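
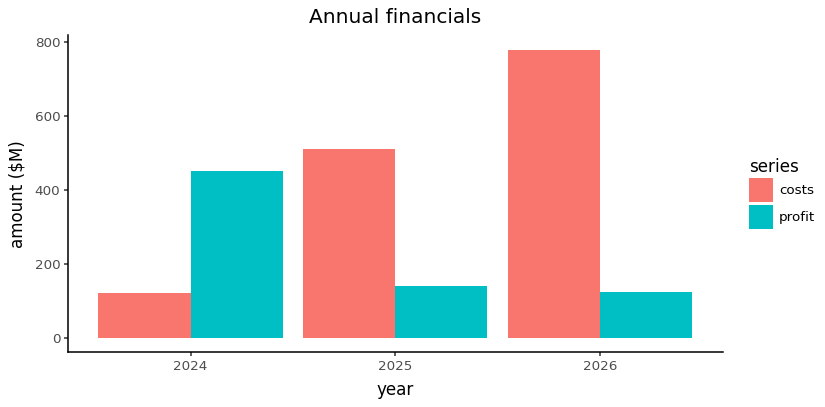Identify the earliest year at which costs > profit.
2024: costs ≈ 100 vs profit ≈ 500 (not yet); 2025: costs ≈ 500 vs profit ≈ 100 (first crossover).

2025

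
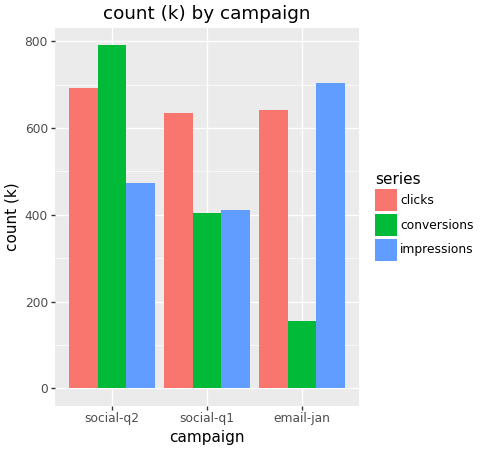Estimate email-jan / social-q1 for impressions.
≈ 1.75×

email-jan ≈ 700, social-q1 ≈ 400; 700/400 ≈ 1.75.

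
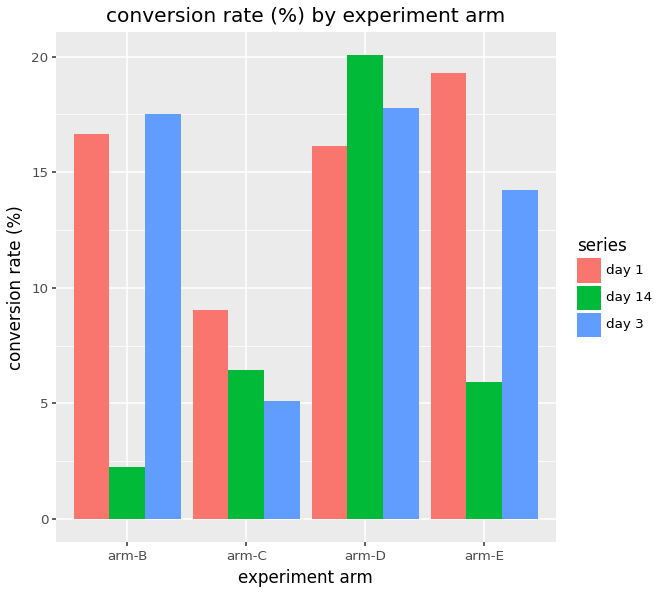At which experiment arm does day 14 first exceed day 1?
arm-D

arm-C: day 14 ≈ 6 vs day 1 ≈ 10 (not yet); arm-D: day 14 ≈ 20 vs day 1 ≈ 16 (first crossover).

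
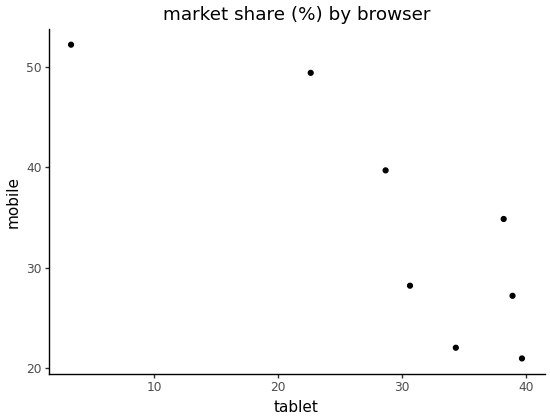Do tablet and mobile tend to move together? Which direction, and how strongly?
Points are negatively correlated; strong (|r| ≈ 0.8).

negative, strong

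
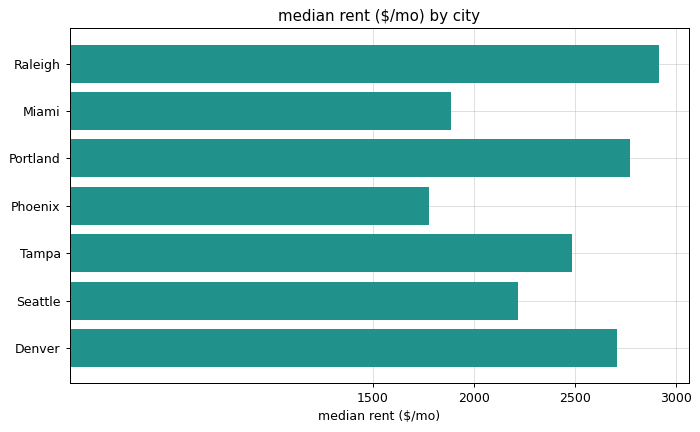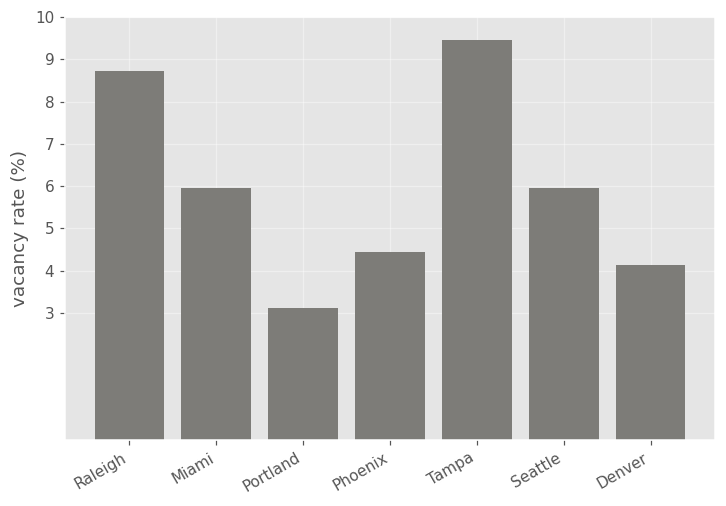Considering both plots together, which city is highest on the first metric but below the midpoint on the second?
Chart 2 median vacancy rate (%) ≈ 6; below-median cities: Portland, Phoenix, Denver. Among those, Portland has the highest median rent ($/mo) (≈ 3000).

Portland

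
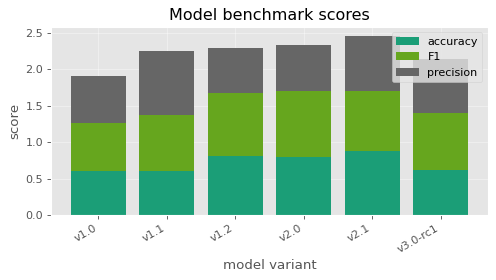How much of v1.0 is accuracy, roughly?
accuracy top ≈ 0.5, bottom ≈ 0.0; segment ≈ 0.5.

≈ 0.5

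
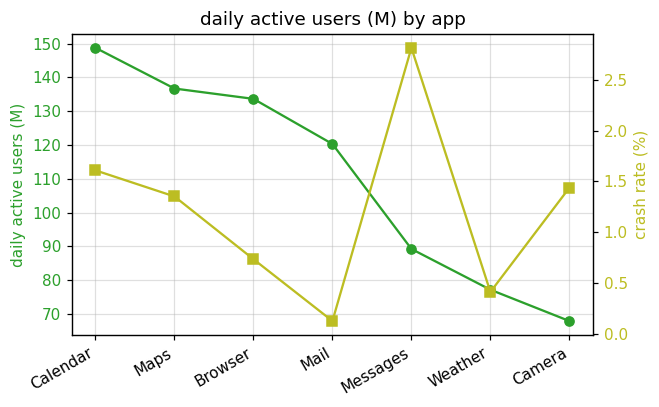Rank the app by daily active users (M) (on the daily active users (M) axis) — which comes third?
Top 4 (on the daily active users (M) axis): Calendar ≈ 150, Maps ≈ 140, Browser ≈ 130, Mail ≈ 120.

Browser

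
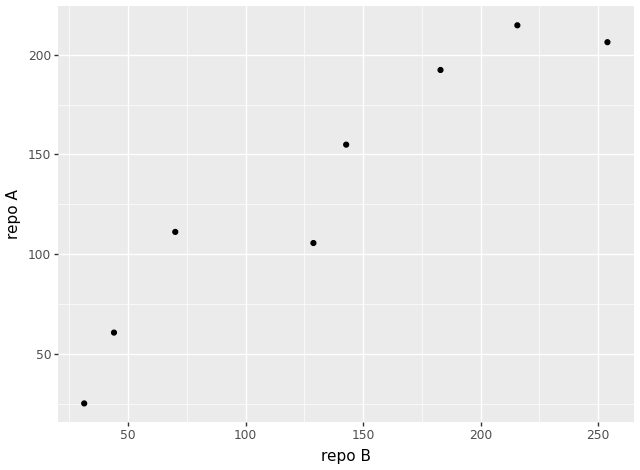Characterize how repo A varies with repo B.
Points are positively correlated; strong (|r| ≈ 0.9).

positive, strong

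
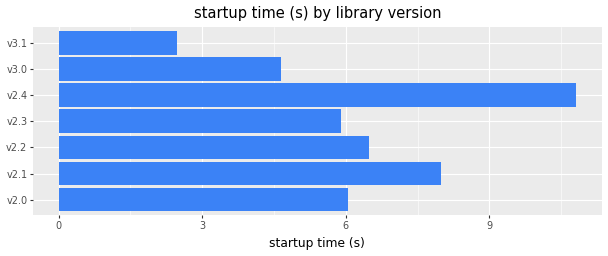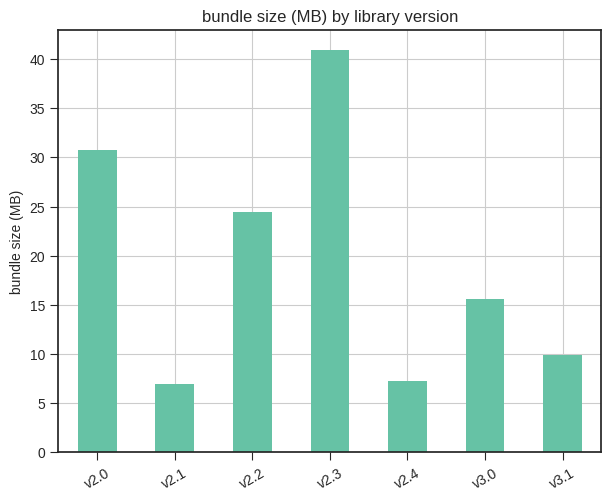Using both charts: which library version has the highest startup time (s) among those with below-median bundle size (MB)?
Chart 2 median bundle size (MB) ≈ 15; below-median library versions: v2.1, v2.4, v3.1. Among those, v2.4 has the highest startup time (s) (≈ 11).

v2.4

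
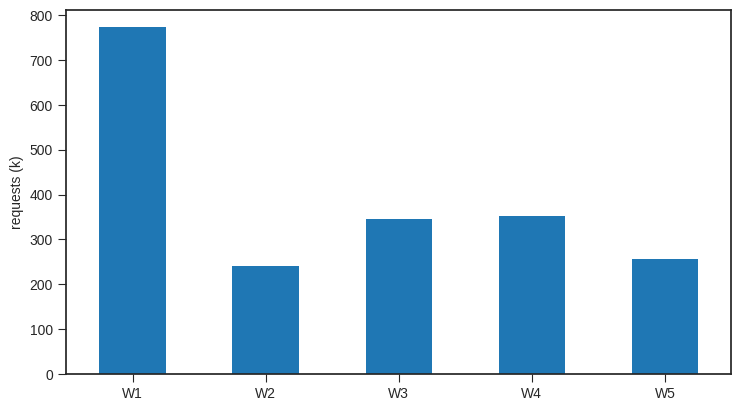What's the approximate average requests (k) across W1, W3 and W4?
(800 + 300 + 400) / 3 ≈ 500.

≈ 500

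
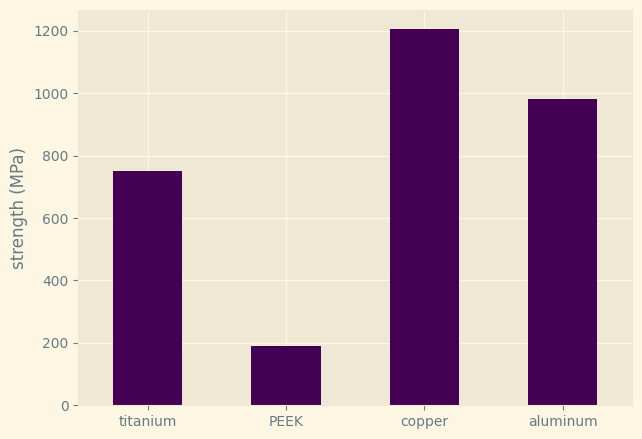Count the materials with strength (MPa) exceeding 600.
3

Above 600: titanium, copper, aluminum.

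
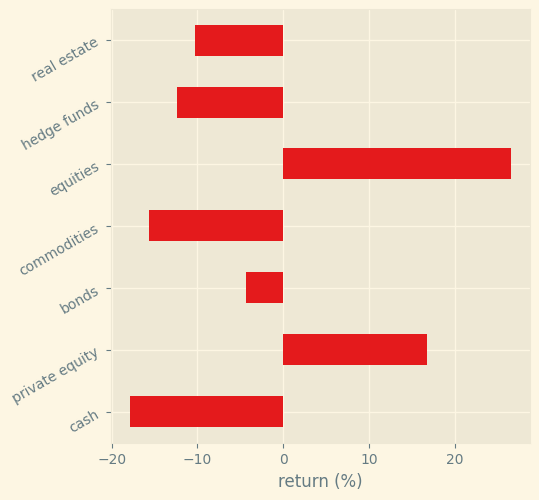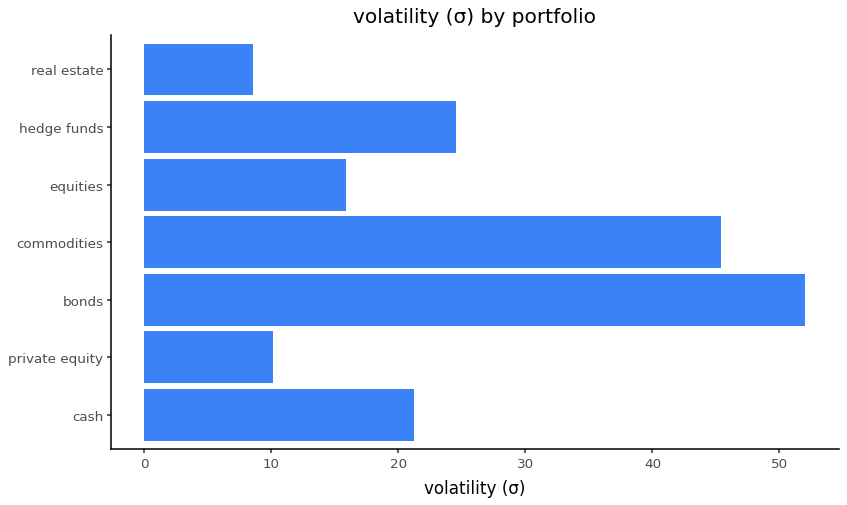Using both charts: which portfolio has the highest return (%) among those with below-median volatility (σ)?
equities

Chart 2 median volatility (σ) ≈ 20; below-median portfolios: private equity, equities, real estate. Among those, equities has the highest return (%) (≈ 25).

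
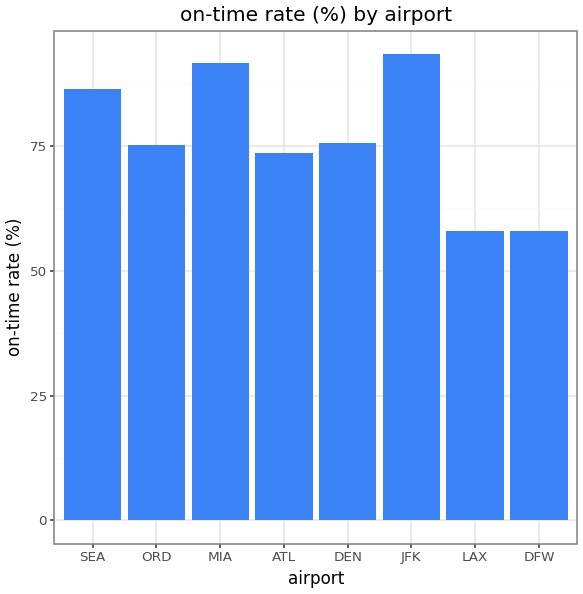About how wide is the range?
≈ 30

Max JFK ≈ 90, min DFW ≈ 60; range ≈ 30.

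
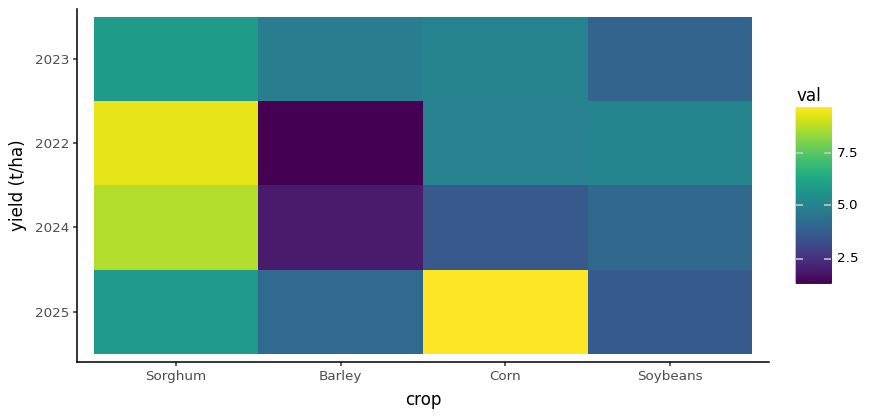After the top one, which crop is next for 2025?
Top 3 for 2025: Corn ≈ 10, Sorghum ≈ 6, Barley ≈ 4.

Sorghum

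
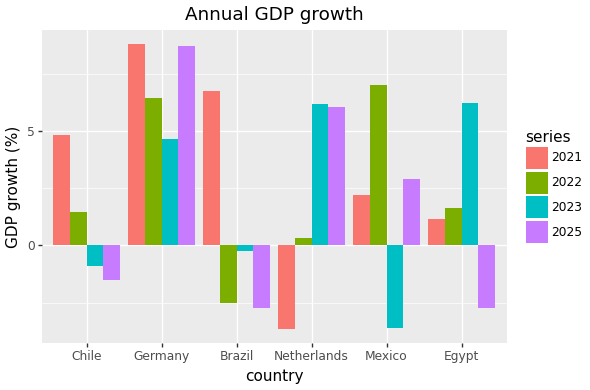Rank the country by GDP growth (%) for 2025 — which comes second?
Top 3 for 2025: Germany ≈ 8, Netherlands ≈ 6, Mexico ≈ 2.

Netherlands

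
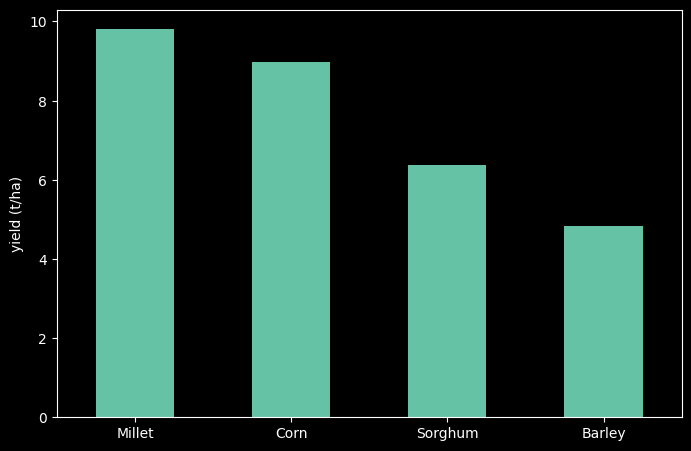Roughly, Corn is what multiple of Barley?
≈ 1.8×

Corn ≈ 9, Barley ≈ 5; 9/5 ≈ 1.8.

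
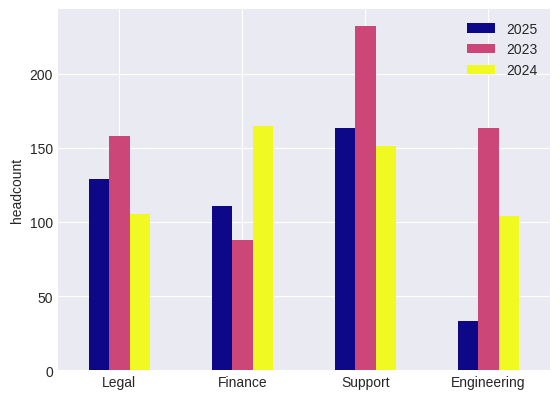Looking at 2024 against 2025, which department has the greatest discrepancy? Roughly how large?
Engineering, ≈ 60

Engineering: 2024 ≈ 100, 2025 ≈ 40 → gap ≈ 60. Next-largest (Finance) is only ≈ 40.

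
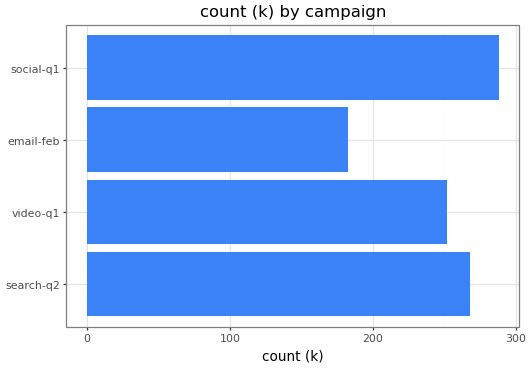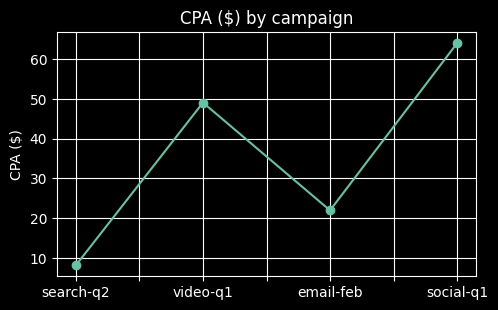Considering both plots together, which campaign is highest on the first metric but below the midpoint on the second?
Chart 2 median CPA ($) ≈ 40; below-median campaigns: search-q2, email-feb. Among those, search-q2 has the highest count (k) (≈ 250).

search-q2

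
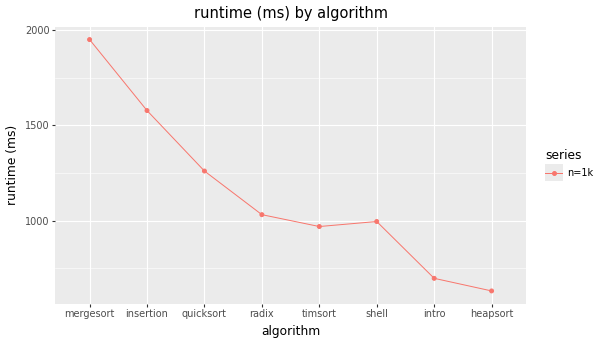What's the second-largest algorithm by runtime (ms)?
insertion

Top 3: mergesort ≈ 2000, insertion ≈ 1600, quicksort ≈ 1200.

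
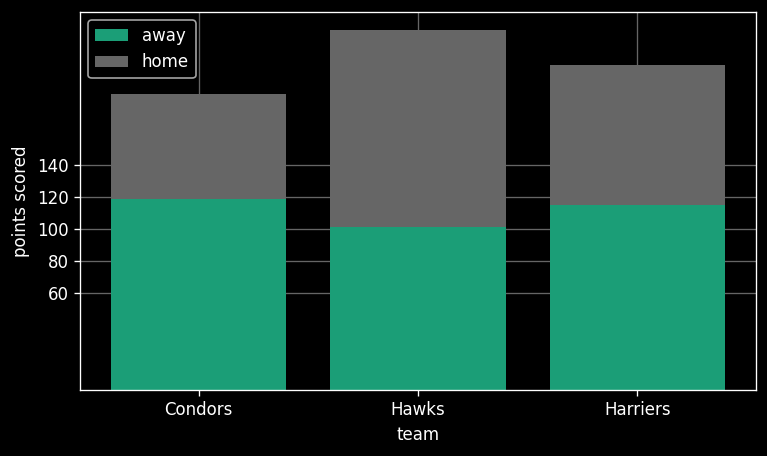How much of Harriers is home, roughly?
≈ 80

home top ≈ 200, bottom ≈ 120; segment ≈ 80.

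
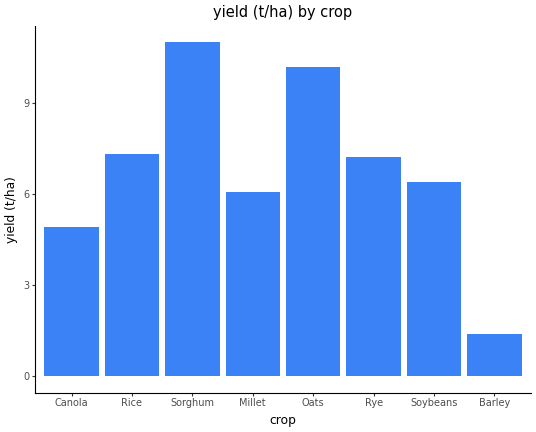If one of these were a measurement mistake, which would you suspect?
Barley

Barley ≈ 1; the rest sit between ≈ 5 and ≈ 11.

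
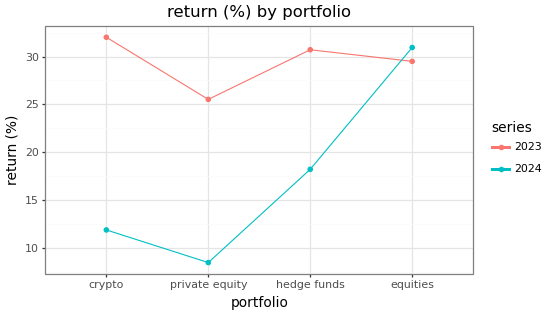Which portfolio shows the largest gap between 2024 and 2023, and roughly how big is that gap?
crypto: 2024 ≈ 12, 2023 ≈ 32 → gap ≈ 20. Next-largest (private equity) is only ≈ 18.

crypto, ≈ 20 %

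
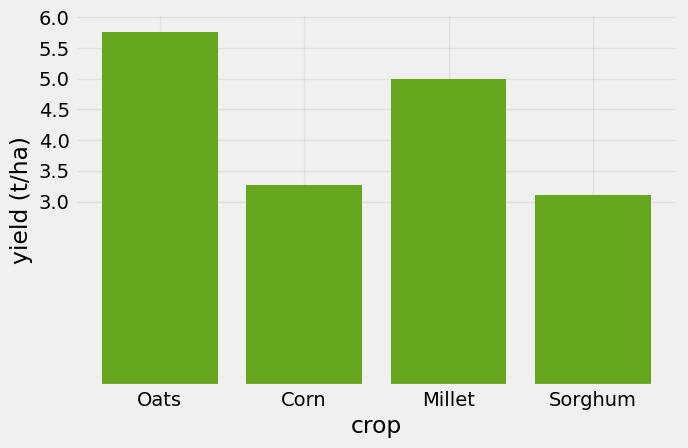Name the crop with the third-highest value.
Corn

Top 4: Oats ≈ 6.0, Millet ≈ 5.0, Corn ≈ 3.5, Sorghum ≈ 3.0.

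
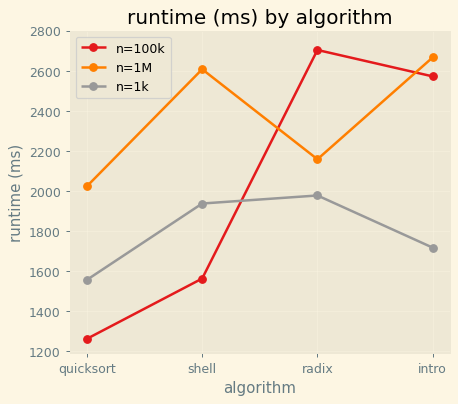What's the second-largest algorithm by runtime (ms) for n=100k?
Top 3 for n=100k: radix ≈ 2800, intro ≈ 2600, shell ≈ 1600.

intro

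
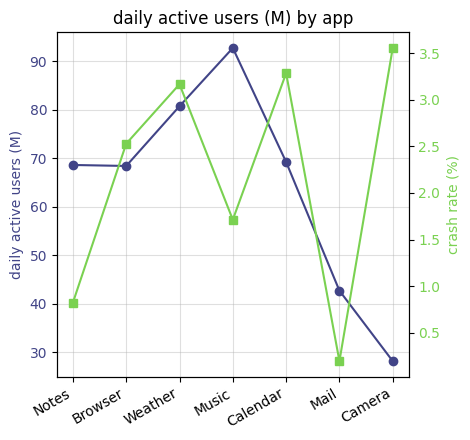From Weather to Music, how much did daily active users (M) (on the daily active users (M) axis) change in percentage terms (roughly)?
Weather ≈ 80, Music ≈ 90; (90 − 80) / 80 ≈ +12.5%.

≈ +12.5%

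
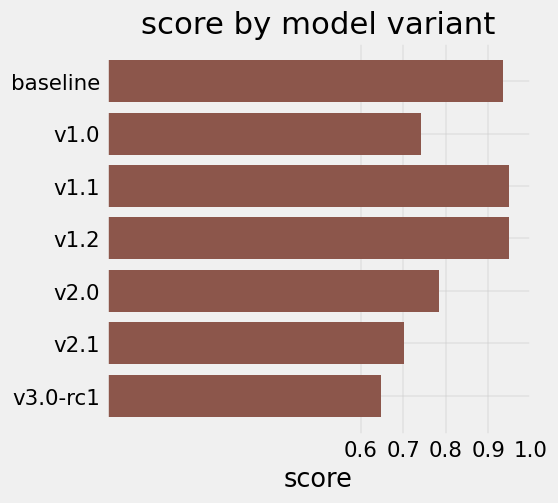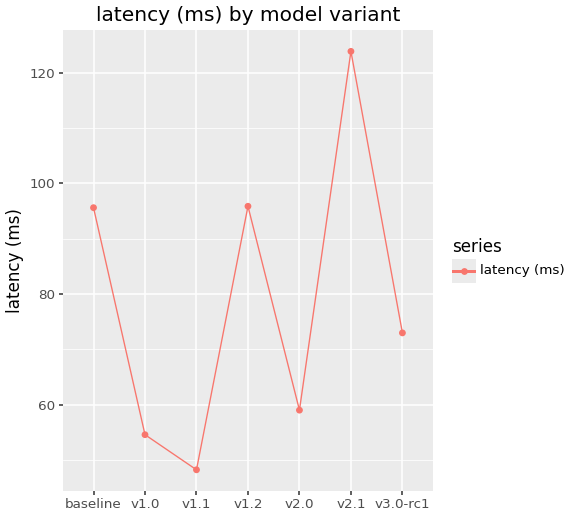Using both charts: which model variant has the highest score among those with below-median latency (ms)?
v1.1

Chart 2 median latency (ms) ≈ 80; below-median model variants: v1.0, v1.1, v2.0. Among those, v1.1 has the highest score (≈ 0.9).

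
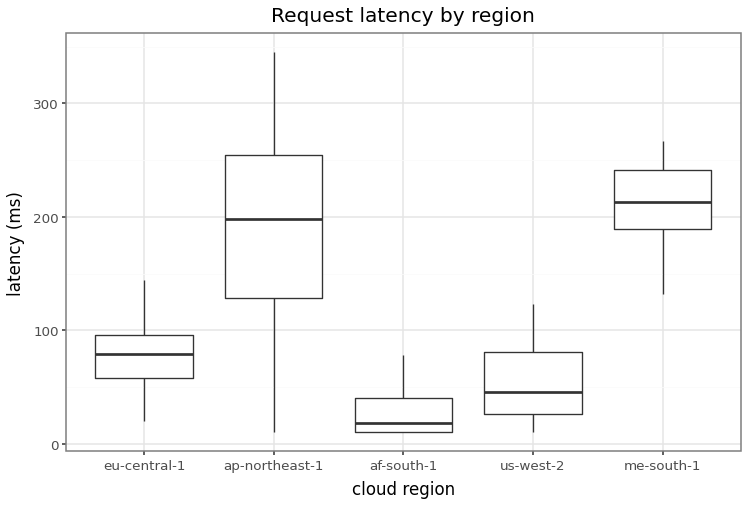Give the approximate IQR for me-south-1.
Q3 ≈ 240, Q1 ≈ 180; IQR ≈ 60.

≈ 60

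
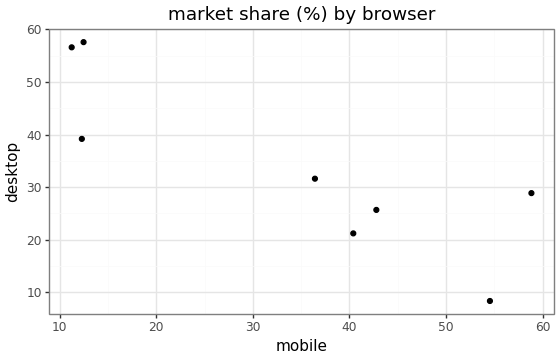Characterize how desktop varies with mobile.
negative, strong

Points are negatively correlated; strong (|r| ≈ 0.8).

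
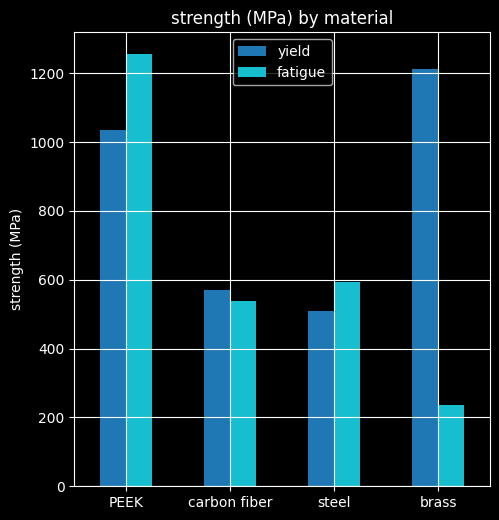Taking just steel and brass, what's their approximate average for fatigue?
(600 + 200) / 2 ≈ 400.

≈ 400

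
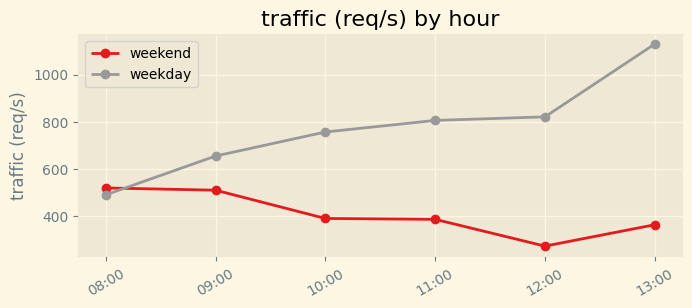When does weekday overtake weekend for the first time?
08:00: weekday ≈ 500 vs weekend ≈ 500 (not yet); 09:00: weekday ≈ 700 vs weekend ≈ 500 (first crossover).

09:00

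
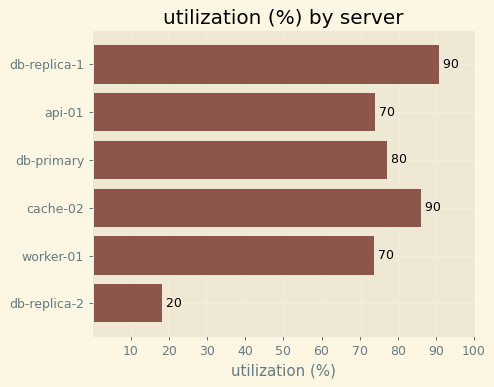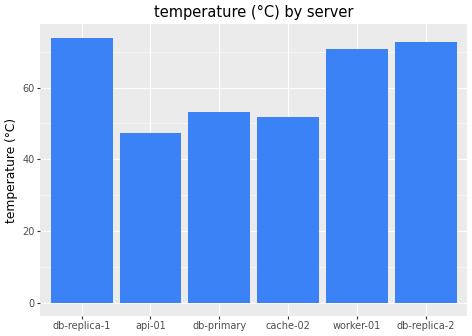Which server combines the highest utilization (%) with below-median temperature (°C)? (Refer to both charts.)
cache-02

Chart 2 median temperature (°C) ≈ 60; below-median servers: api-01, db-primary, cache-02. Among those, cache-02 has the highest utilization (%) (≈ 90).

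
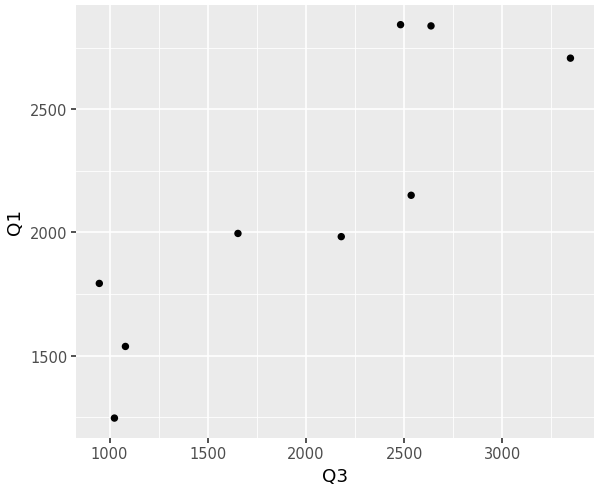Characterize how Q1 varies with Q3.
positive, strong

Points are positively correlated; strong (|r| ≈ 0.9).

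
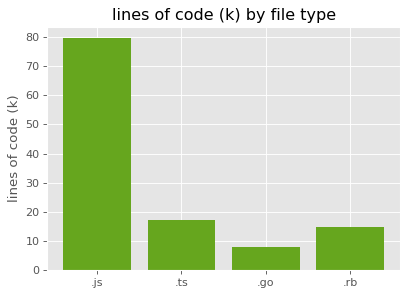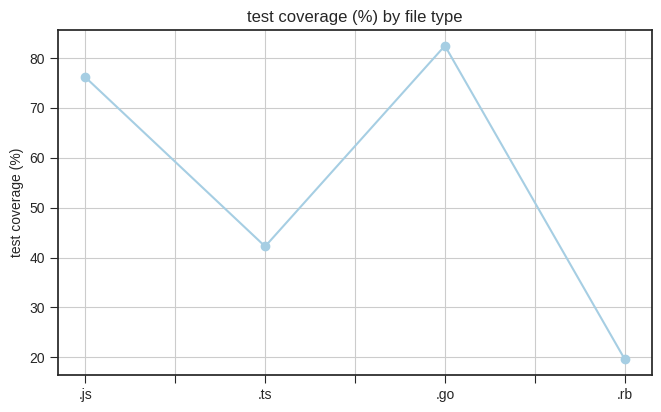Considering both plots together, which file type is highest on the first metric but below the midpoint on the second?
.ts

Chart 2 median test coverage (%) ≈ 60; below-median file types: .ts, .rb. Among those, .ts has the highest lines of code (k) (≈ 20).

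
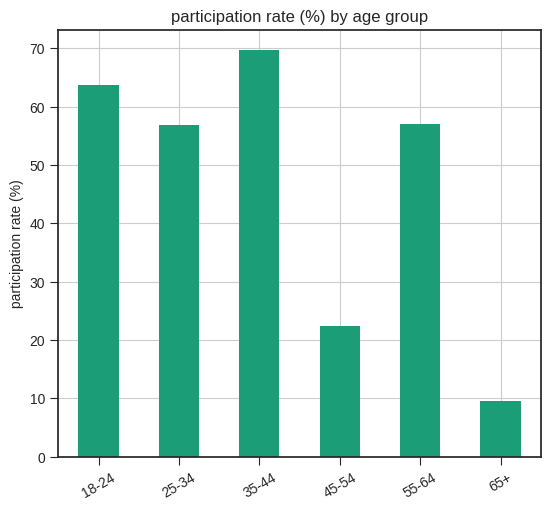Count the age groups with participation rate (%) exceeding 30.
Above 30: 18-24, 25-34, 35-44, 55-64.

4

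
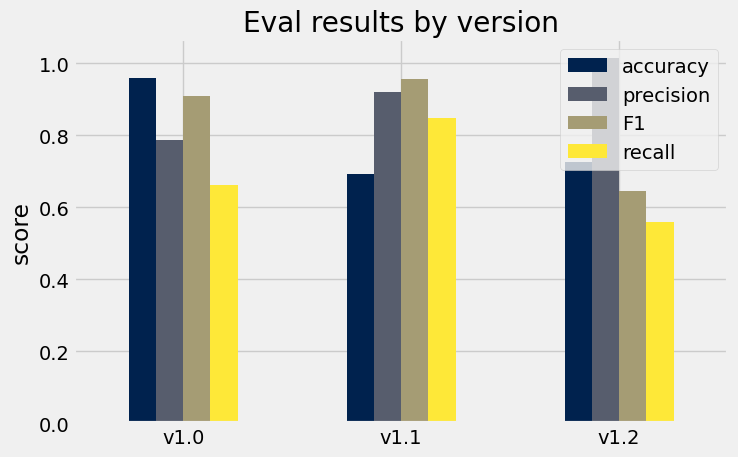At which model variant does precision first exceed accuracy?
v1.0: precision ≈ 0.8 vs accuracy ≈ 1.0 (not yet); v1.1: precision ≈ 0.9 vs accuracy ≈ 0.7 (first crossover).

v1.1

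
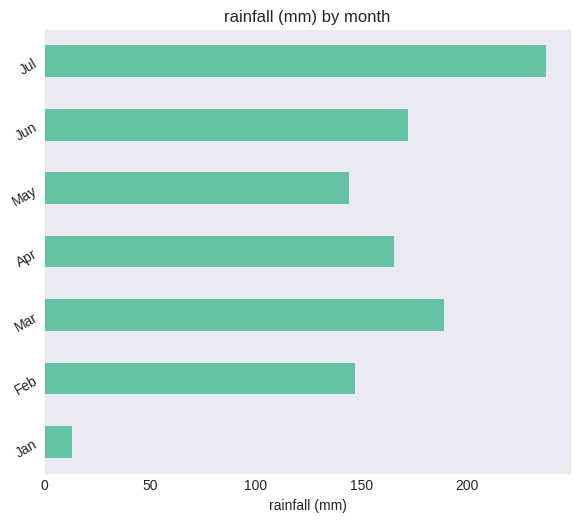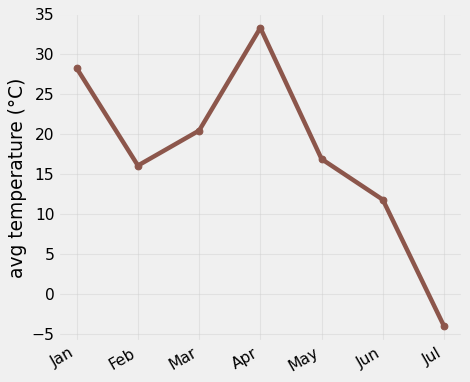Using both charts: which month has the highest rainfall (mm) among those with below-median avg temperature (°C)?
Jul

Chart 2 median avg temperature (°C) ≈ 15; below-median months: Feb, Jun, Jul. Among those, Jul has the highest rainfall (mm) (≈ 225).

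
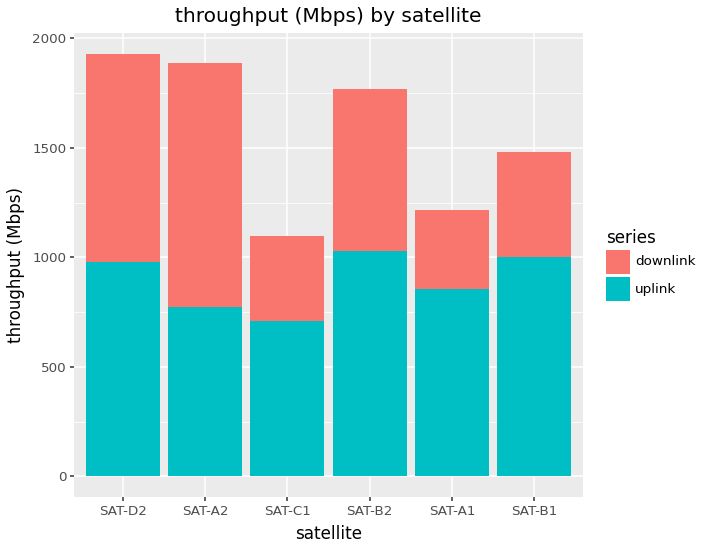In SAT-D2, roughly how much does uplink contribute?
uplink top ≈ 1000, bottom ≈ 0; segment ≈ 1000.

≈ 1000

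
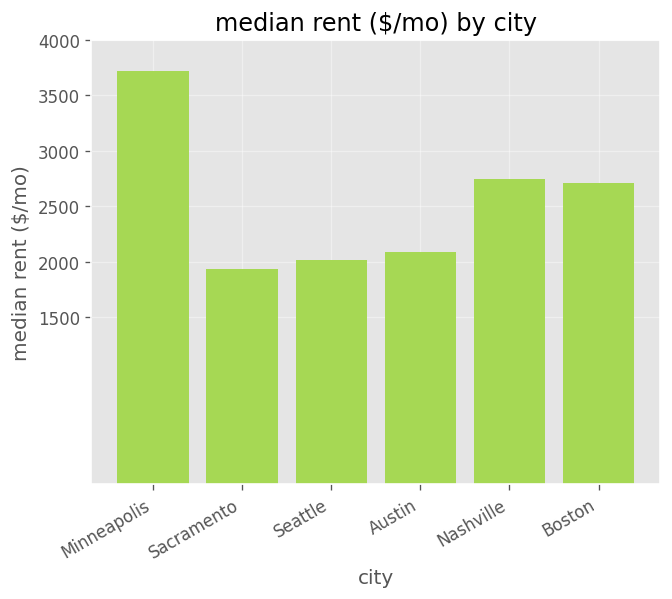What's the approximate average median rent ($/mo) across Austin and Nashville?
≈ 2500

(2000 + 3000) / 2 ≈ 2500.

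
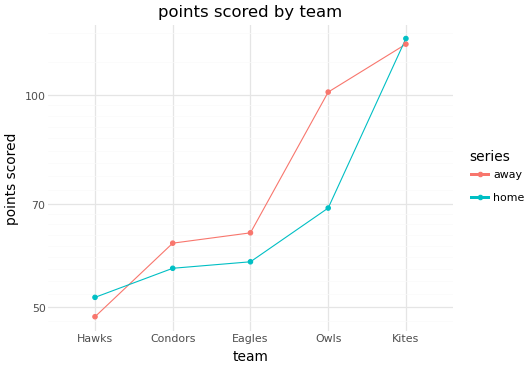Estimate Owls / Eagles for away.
≈ 1.67×

Owls ≈ 100, Eagles ≈ 60; 100/60 ≈ 1.67.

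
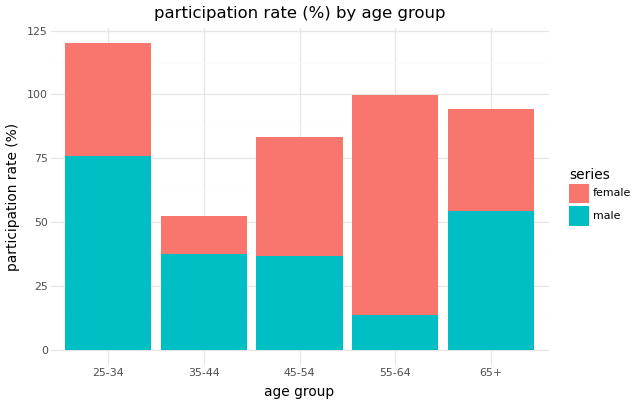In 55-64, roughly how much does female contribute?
≈ 80

female top ≈ 100, bottom ≈ 20; segment ≈ 80.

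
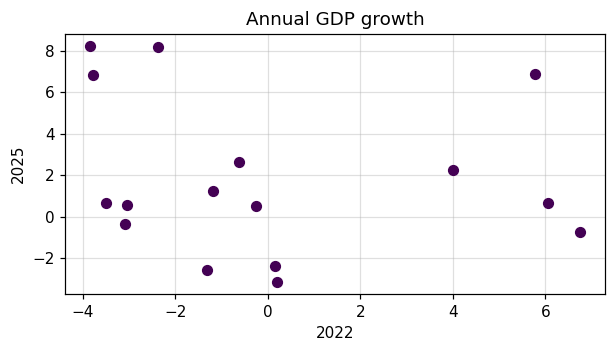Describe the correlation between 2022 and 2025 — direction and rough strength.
Points are roughly uncorrelated; weak (|r| ≈ 0.2).

no clear correlation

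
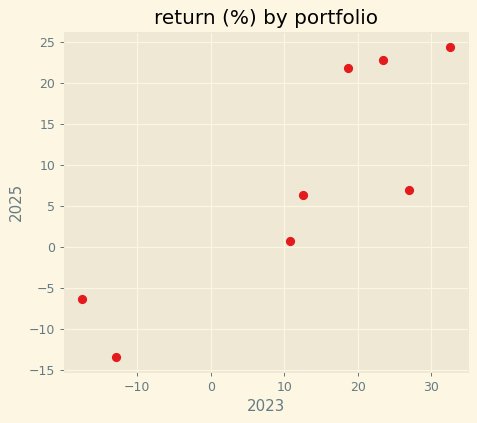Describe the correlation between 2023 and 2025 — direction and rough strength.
positive, strong

Points are positively correlated; strong (|r| ≈ 0.9).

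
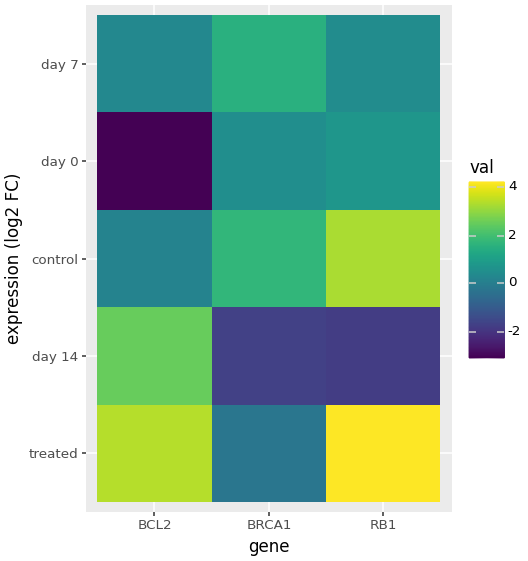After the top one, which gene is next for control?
Top 3 for control: RB1 ≈ 3, BRCA1 ≈ 2, BCL2 ≈ 0.

BRCA1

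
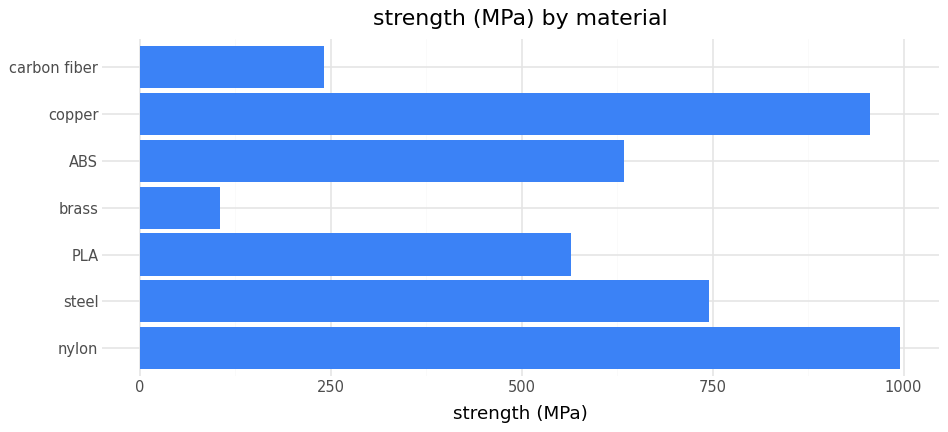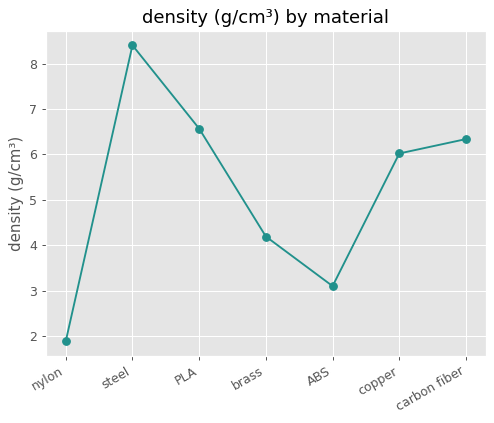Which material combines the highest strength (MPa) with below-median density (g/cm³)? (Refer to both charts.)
Chart 2 median density (g/cm³) ≈ 6; below-median materials: nylon, brass, ABS. Among those, nylon has the highest strength (MPa) (≈ 1000).

nylon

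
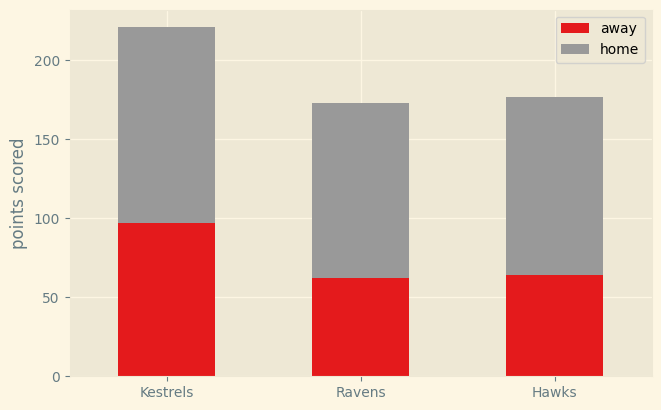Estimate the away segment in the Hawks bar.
away top ≈ 60, bottom ≈ 0; segment ≈ 60.

≈ 60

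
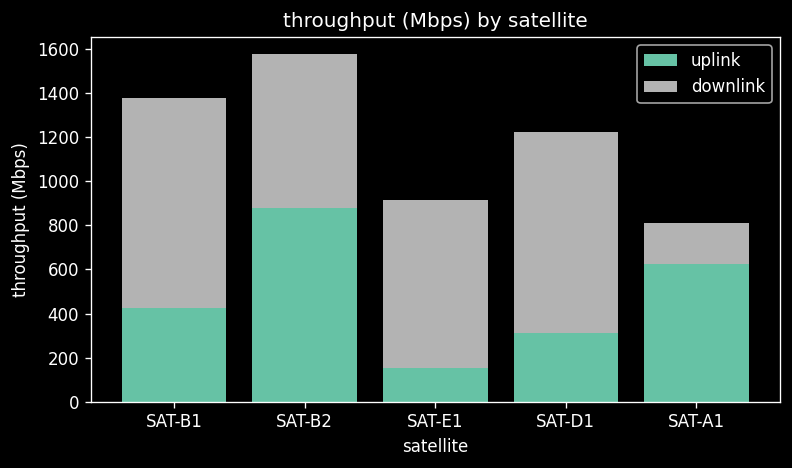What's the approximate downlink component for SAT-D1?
downlink top ≈ 1200, bottom ≈ 400; segment ≈ 800.

≈ 800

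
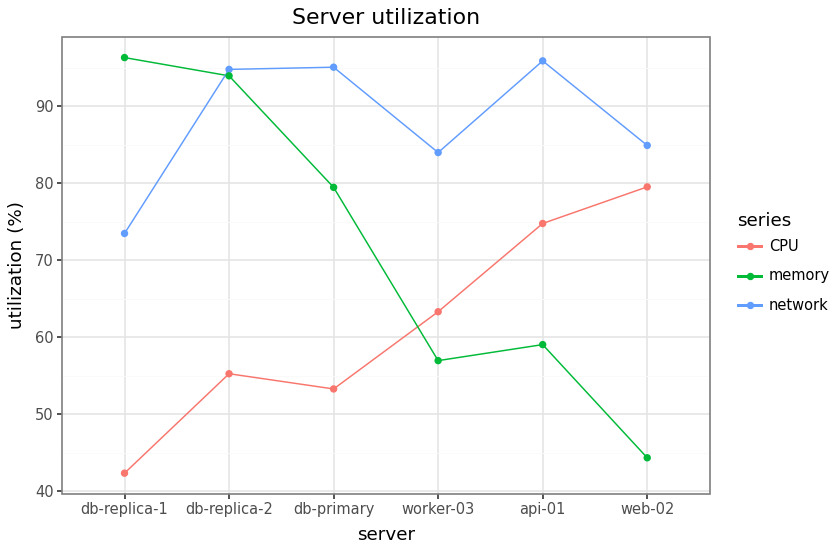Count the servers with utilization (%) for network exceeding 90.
Above 90: db-replica-2, db-primary, api-01.

3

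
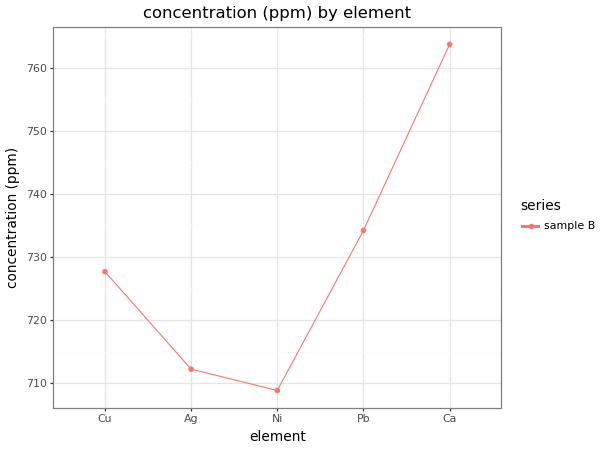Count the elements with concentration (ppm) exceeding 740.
Above 740: Ca.

1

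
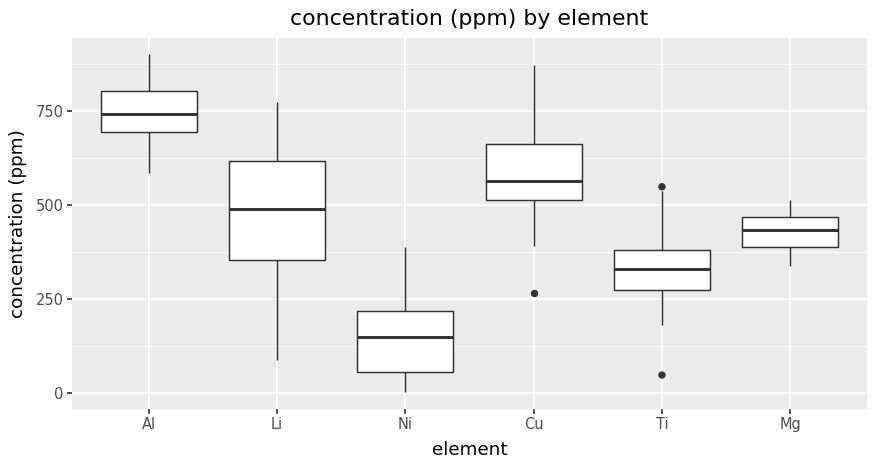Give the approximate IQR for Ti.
Q3 ≈ 400, Q1 ≈ 300; IQR ≈ 100.

≈ 100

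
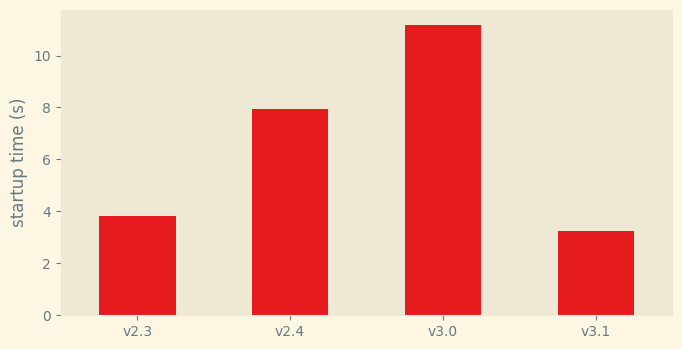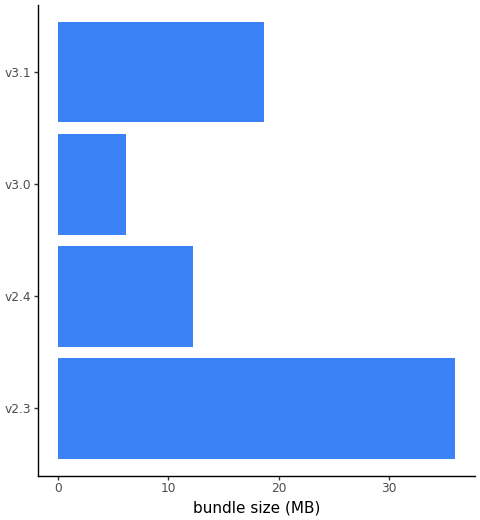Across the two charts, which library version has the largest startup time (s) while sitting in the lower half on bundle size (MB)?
v3.0

Chart 2 median bundle size (MB) ≈ 15; below-median library versions: v2.4, v3.0. Among those, v3.0 has the highest startup time (s) (≈ 12).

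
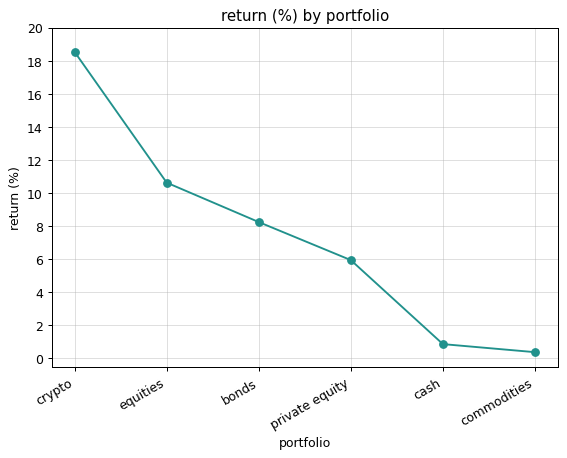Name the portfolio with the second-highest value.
equities

Top 3: crypto ≈ 18, equities ≈ 10, bonds ≈ 8.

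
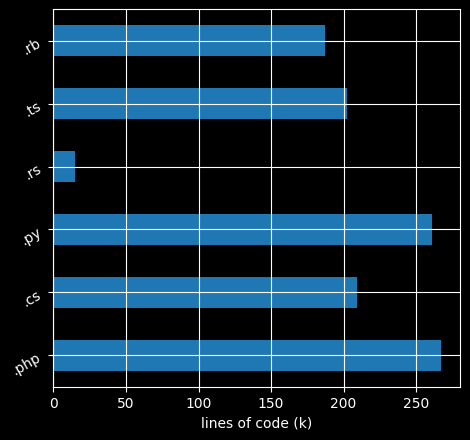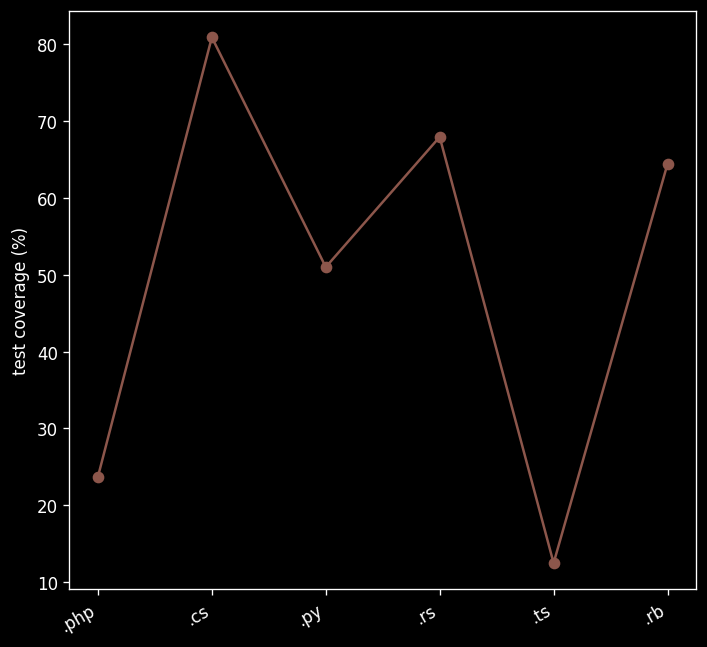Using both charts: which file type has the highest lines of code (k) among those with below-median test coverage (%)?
.php

Chart 2 median test coverage (%) ≈ 60; below-median file types: .php, .py, .ts. Among those, .php has the highest lines of code (k) (≈ 275).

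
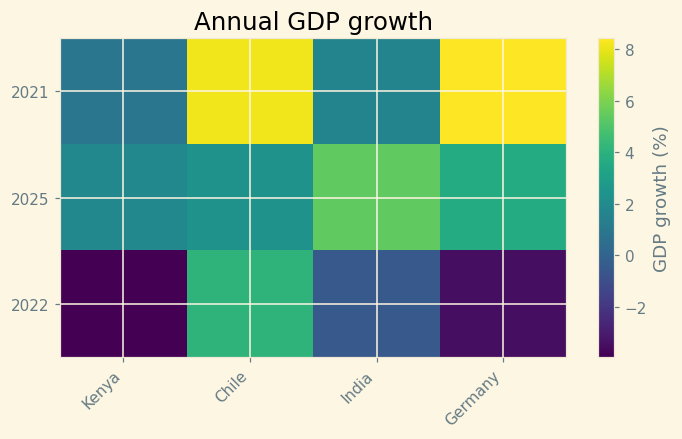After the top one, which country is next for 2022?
Top 3 for 2022: Chile ≈ 4, India ≈ 0, Germany ≈ -4.

India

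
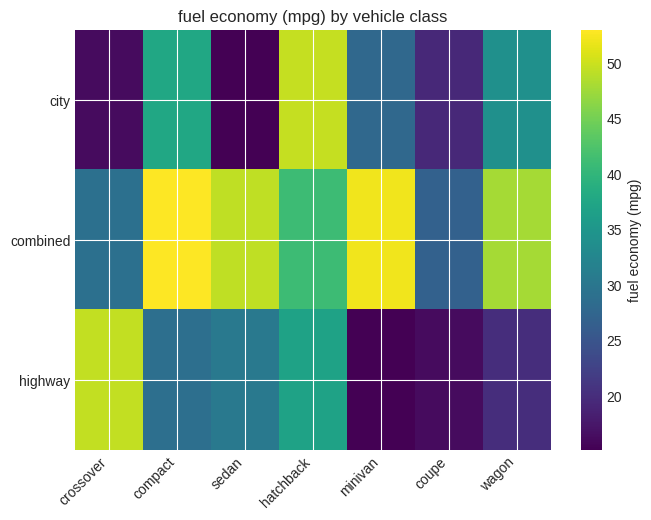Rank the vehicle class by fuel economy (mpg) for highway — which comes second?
Top 3 for highway: crossover ≈ 50, hatchback ≈ 35, sedan ≈ 30.

hatchback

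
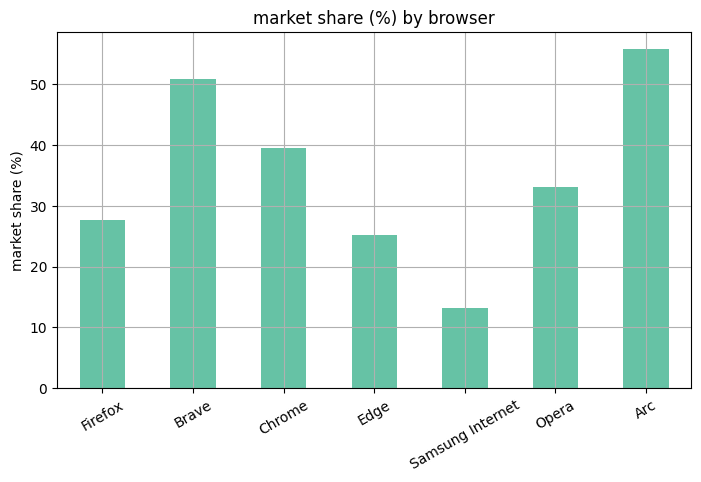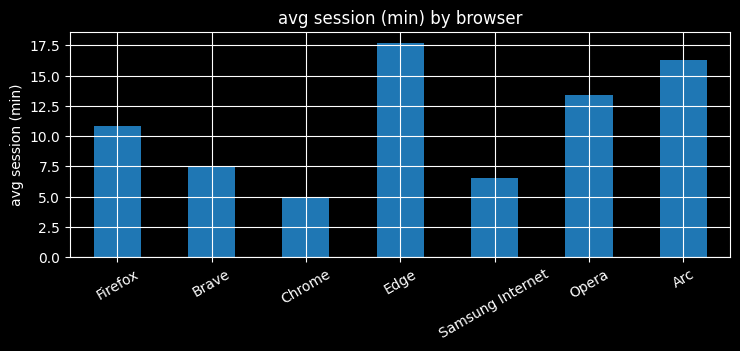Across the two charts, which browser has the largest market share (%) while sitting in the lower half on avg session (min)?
Chart 2 median avg session (min) ≈ 10; below-median browsers: Brave, Chrome, Samsung Internet. Among those, Brave has the highest market share (%) (≈ 50).

Brave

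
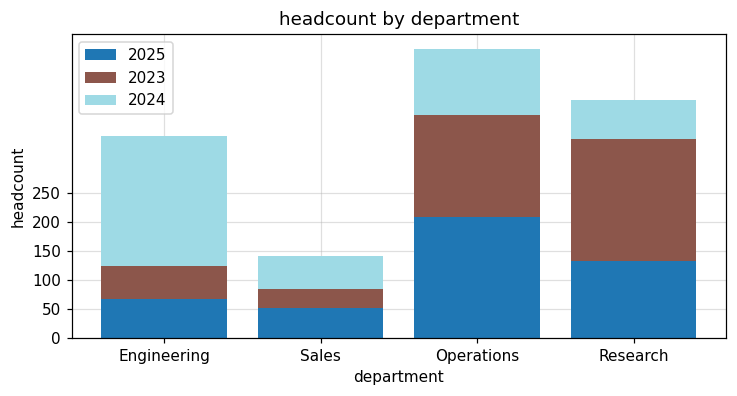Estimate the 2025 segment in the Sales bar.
≈ 50

2025 top ≈ 50, bottom ≈ 0; segment ≈ 50.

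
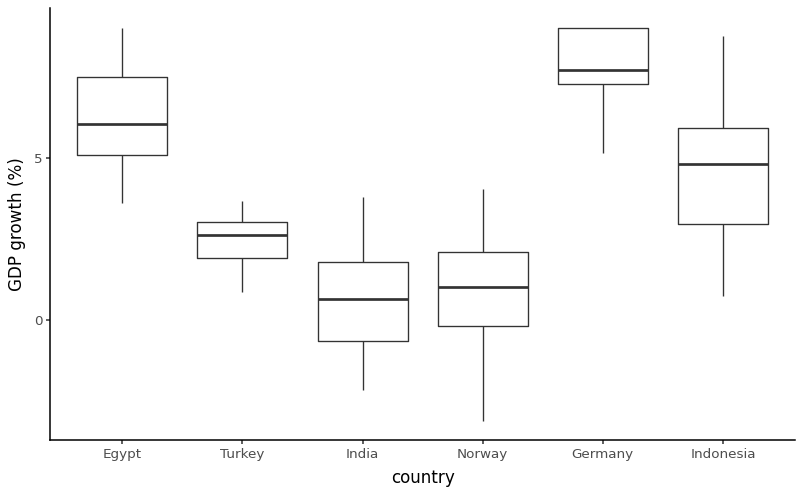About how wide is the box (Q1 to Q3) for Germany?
≈ 2

Q3 ≈ 9, Q1 ≈ 7; IQR ≈ 2.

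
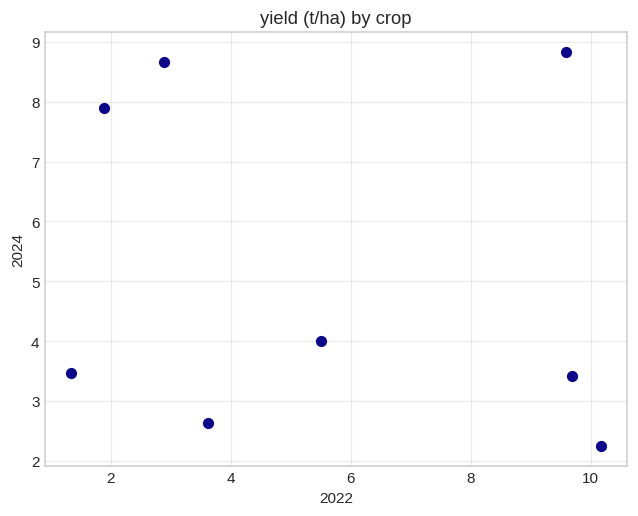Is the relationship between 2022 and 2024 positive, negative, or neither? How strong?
no clear correlation

Points are roughly uncorrelated; weak (|r| ≈ 0.2).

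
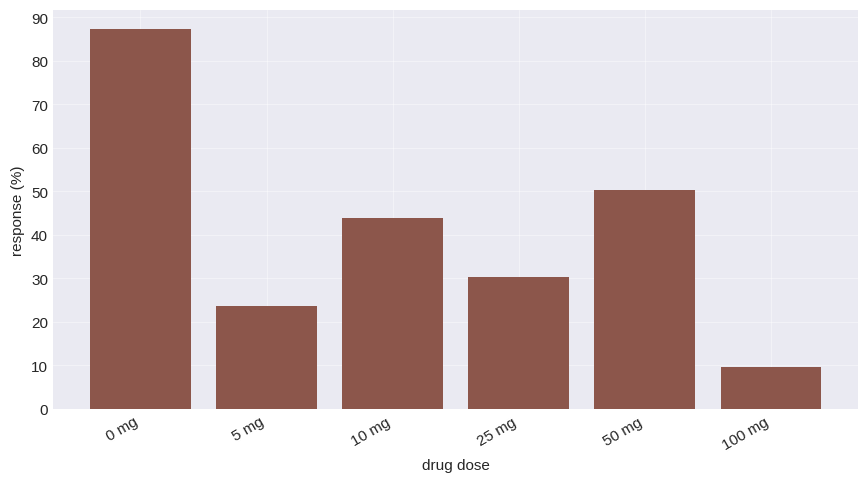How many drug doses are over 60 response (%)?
1

Above 60: 0 mg.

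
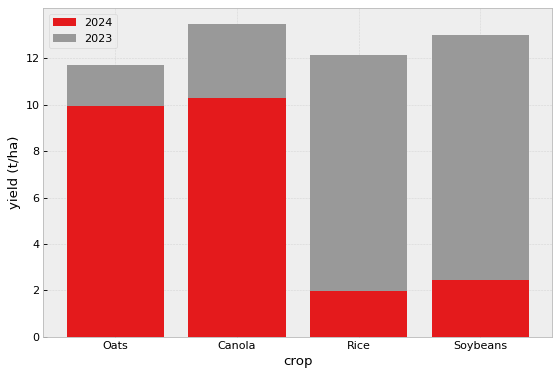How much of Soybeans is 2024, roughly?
≈ 2

2024 top ≈ 2, bottom ≈ 0; segment ≈ 2.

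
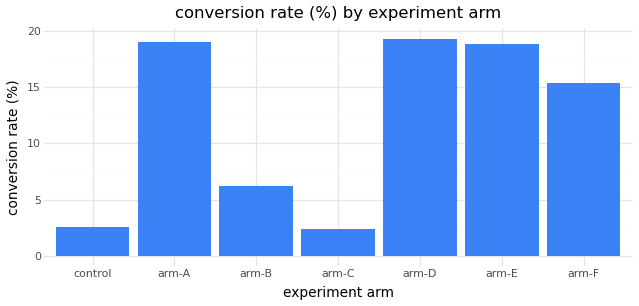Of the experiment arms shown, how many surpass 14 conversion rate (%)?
Above 14: arm-A, arm-D, arm-E, arm-F.

4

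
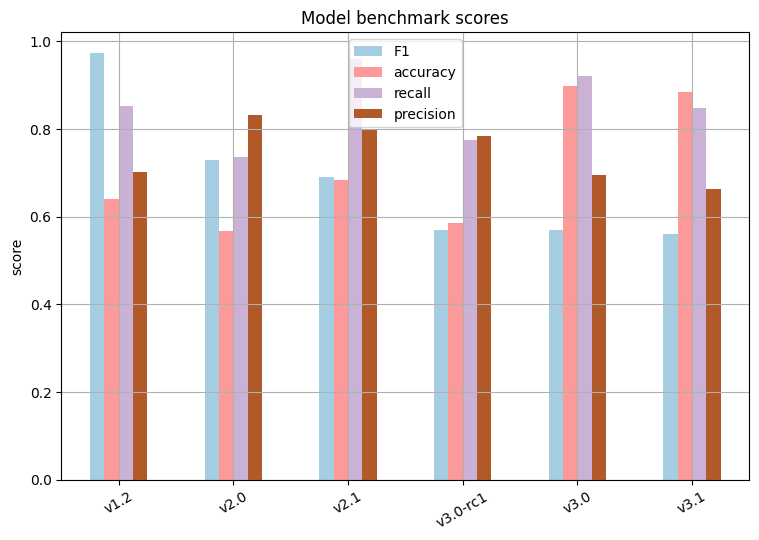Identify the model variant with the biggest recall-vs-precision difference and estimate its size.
v3.0, ≈ 0.2

v3.0: recall ≈ 0.9, precision ≈ 0.7 → gap ≈ 0.2. Next-largest (v3.1) is only ≈ 0.1.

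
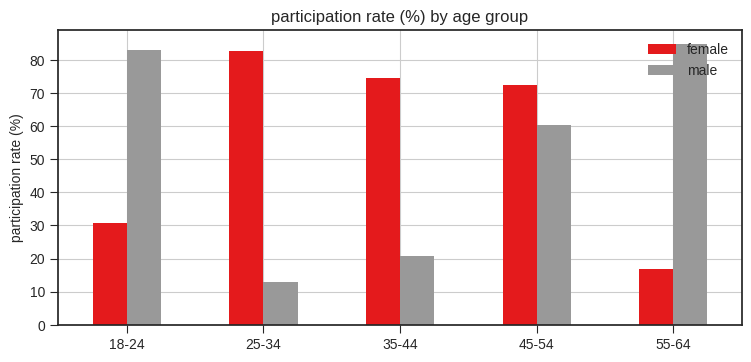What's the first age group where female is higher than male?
25-34

18-24: female ≈ 30 vs male ≈ 80 (not yet); 25-34: female ≈ 80 vs male ≈ 10 (first crossover).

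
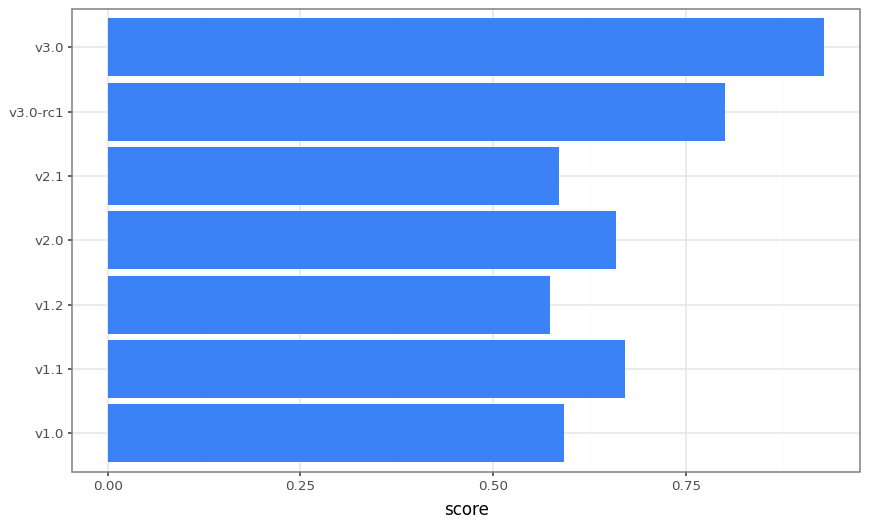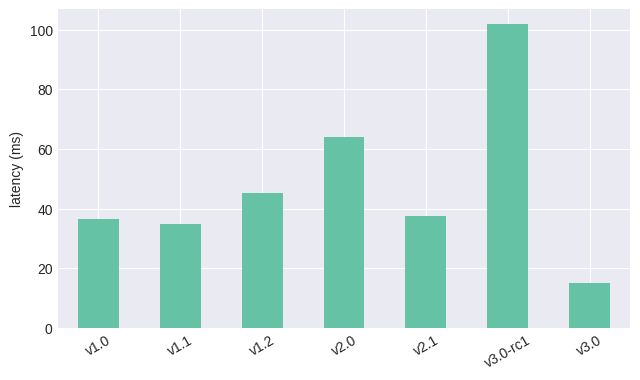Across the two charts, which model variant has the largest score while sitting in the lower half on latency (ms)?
v3.0

Chart 2 median latency (ms) ≈ 40; below-median model variants: v1.0, v1.1, v3.0. Among those, v3.0 has the highest score (≈ 0.9).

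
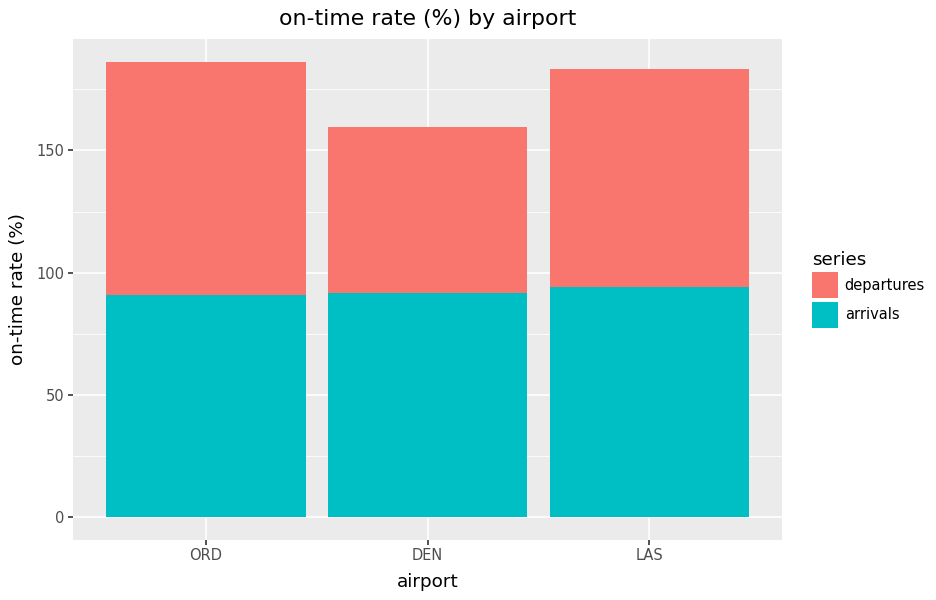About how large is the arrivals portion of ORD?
≈ 100

arrivals top ≈ 100, bottom ≈ 0; segment ≈ 100.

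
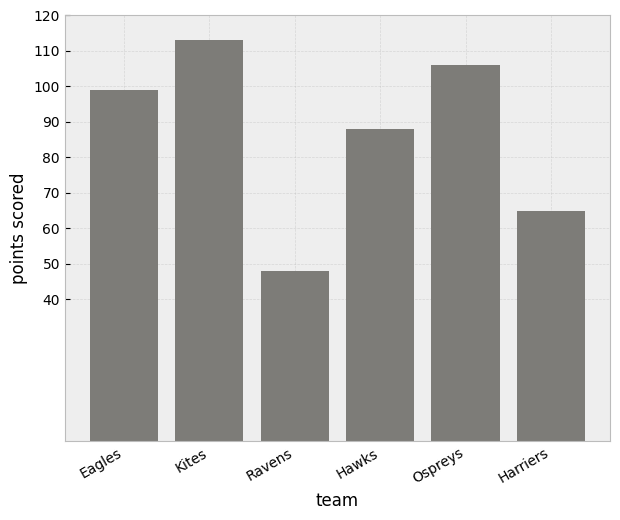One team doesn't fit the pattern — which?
Ravens

Ravens ≈ 50; the rest sit between ≈ 60 and ≈ 110.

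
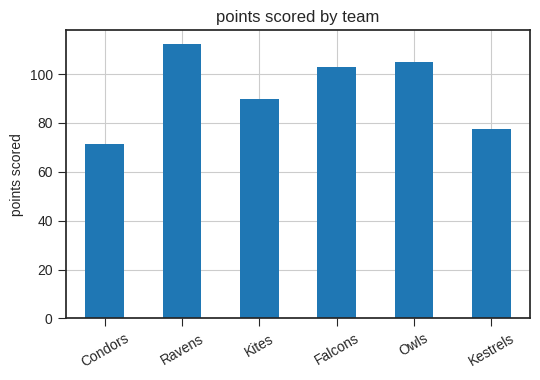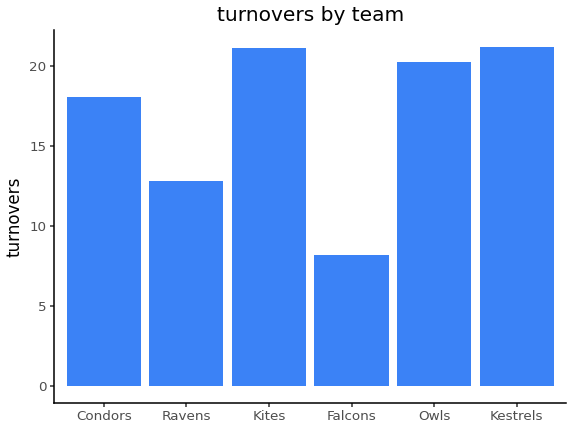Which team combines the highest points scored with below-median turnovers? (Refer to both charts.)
Chart 2 median turnovers ≈ 20; below-median teams: Condors, Ravens, Falcons. Among those, Ravens has the highest points scored (≈ 120).

Ravens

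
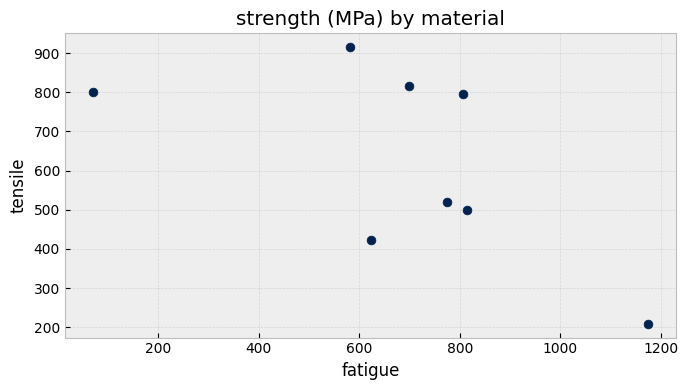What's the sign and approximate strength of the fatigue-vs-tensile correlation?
Points are negatively correlated; moderate (|r| ≈ 0.6).

negative, moderate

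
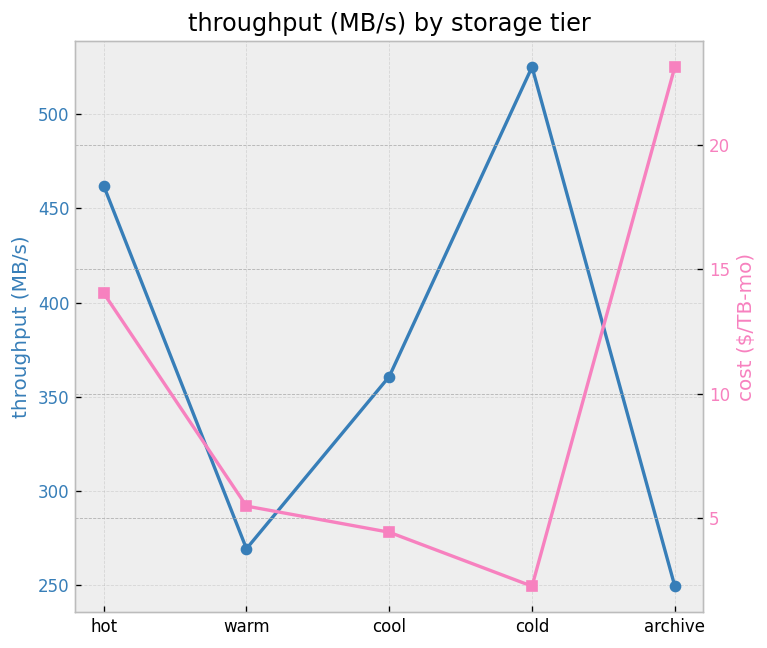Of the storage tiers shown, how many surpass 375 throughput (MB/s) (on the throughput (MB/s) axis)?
Above 375: hot, cold.

2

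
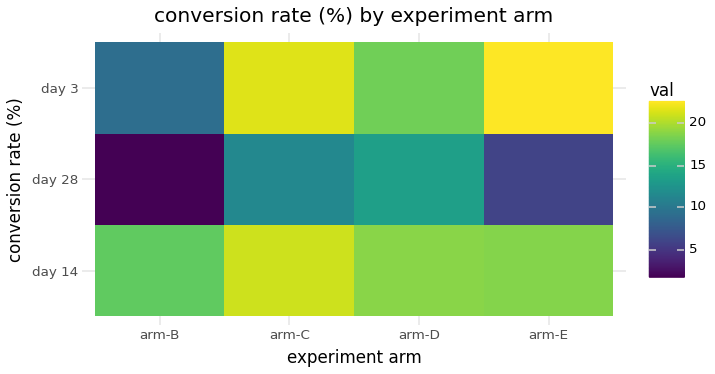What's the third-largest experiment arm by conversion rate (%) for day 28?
Top 4 for day 28: arm-D ≈ 14, arm-C ≈ 12, arm-E ≈ 6, arm-B ≈ 2.

arm-E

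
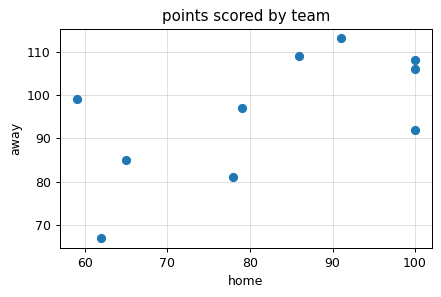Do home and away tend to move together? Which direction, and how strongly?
Points are positively correlated; moderate (|r| ≈ 0.6).

positive, moderate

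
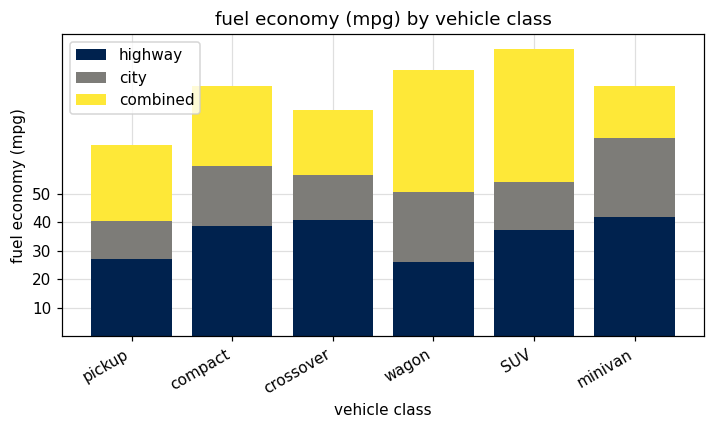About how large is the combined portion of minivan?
combined top ≈ 90, bottom ≈ 70; segment ≈ 20.

≈ 20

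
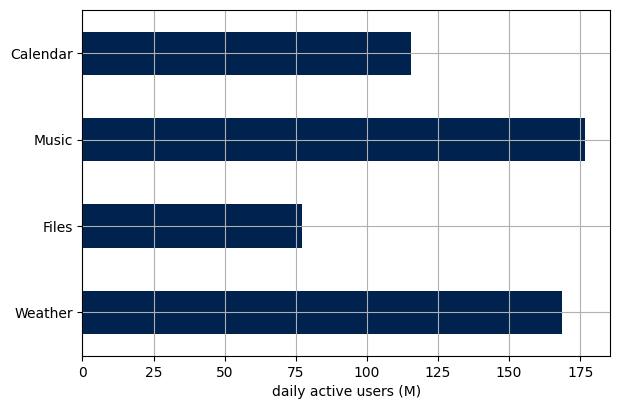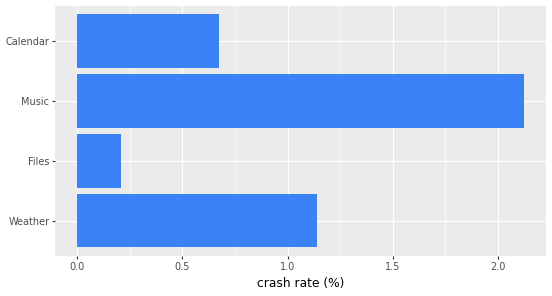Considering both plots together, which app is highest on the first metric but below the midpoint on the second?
Calendar

Chart 2 median crash rate (%) ≈ 1; below-median apps: Files, Calendar. Among those, Calendar has the highest daily active users (M) (≈ 120).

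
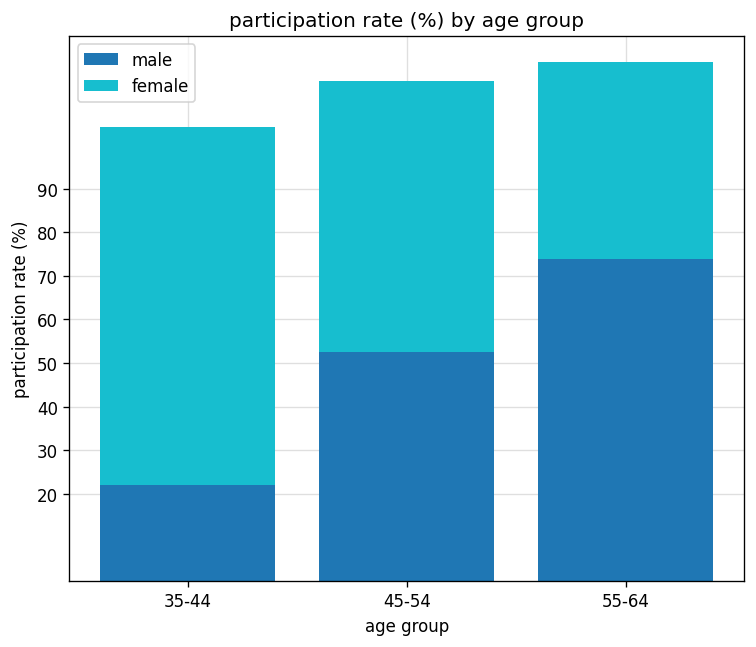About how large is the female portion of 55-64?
≈ 50

female top ≈ 120, bottom ≈ 70; segment ≈ 50.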